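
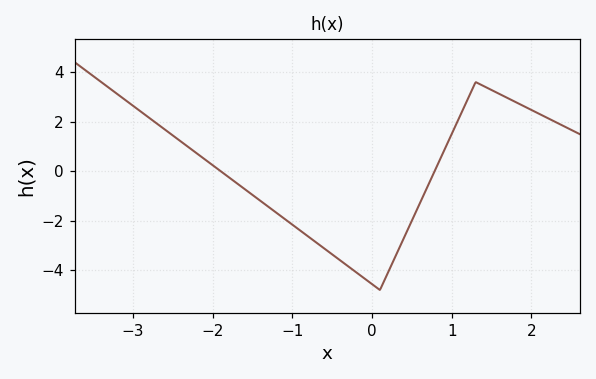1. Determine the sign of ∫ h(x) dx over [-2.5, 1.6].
negative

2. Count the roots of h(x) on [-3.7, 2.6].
2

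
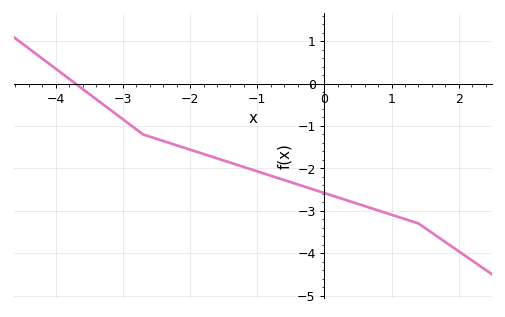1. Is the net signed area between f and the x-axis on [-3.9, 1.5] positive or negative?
negative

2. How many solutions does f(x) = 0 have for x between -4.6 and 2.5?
1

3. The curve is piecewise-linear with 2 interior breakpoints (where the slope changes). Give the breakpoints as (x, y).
(-2.7, -1.2); (1.4, -3.3)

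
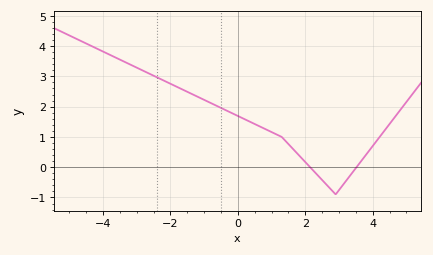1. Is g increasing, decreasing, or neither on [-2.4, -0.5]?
decreasing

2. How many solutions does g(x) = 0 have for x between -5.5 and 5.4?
2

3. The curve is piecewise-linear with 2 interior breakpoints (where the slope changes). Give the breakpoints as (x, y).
(1.3, 1); (2.9, -0.9)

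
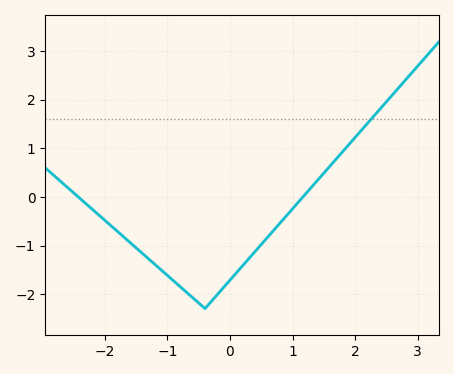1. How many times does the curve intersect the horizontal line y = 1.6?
1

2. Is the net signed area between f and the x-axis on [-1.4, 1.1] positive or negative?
negative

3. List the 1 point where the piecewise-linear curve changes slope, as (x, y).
(-0.4, -2.3)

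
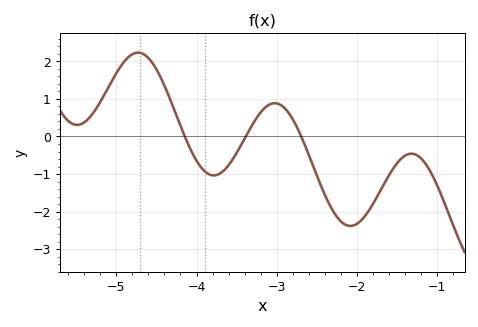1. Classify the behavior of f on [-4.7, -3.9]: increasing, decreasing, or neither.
decreasing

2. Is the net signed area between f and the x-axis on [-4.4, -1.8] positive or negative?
negative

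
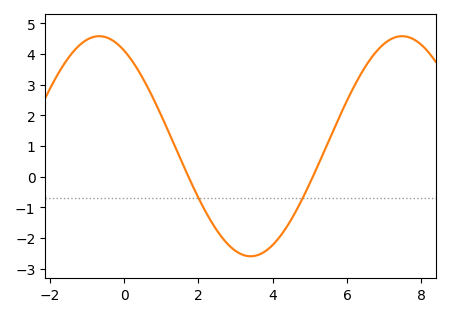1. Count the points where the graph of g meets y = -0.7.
2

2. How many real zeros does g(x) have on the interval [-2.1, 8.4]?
2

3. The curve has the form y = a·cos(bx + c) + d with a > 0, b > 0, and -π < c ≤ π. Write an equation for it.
y = 3.59cos(0.77x + 0.52) + 0.99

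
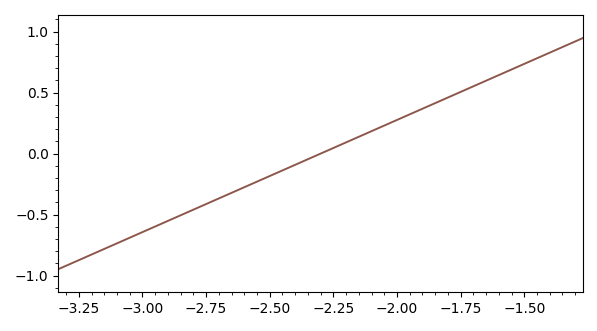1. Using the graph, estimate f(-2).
0.3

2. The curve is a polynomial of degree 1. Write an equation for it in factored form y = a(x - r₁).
y = 0.92(x + 2.3)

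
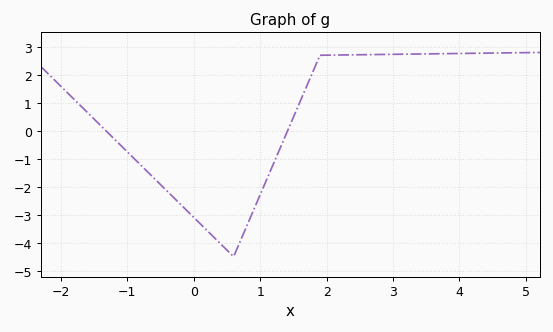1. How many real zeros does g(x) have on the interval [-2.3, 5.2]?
2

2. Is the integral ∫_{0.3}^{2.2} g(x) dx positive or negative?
negative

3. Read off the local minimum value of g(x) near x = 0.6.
-4.5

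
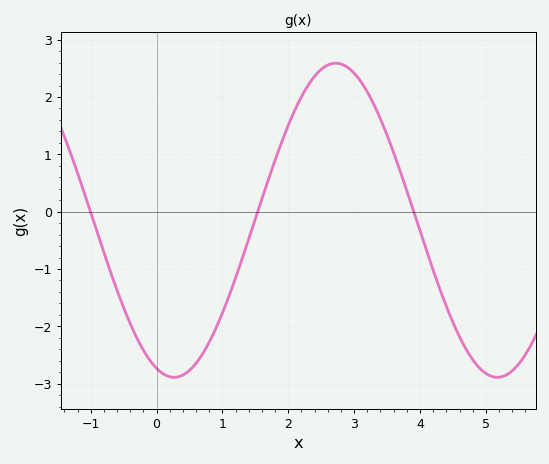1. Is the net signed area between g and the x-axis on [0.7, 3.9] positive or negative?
positive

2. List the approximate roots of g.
-1, 1.54, 3.9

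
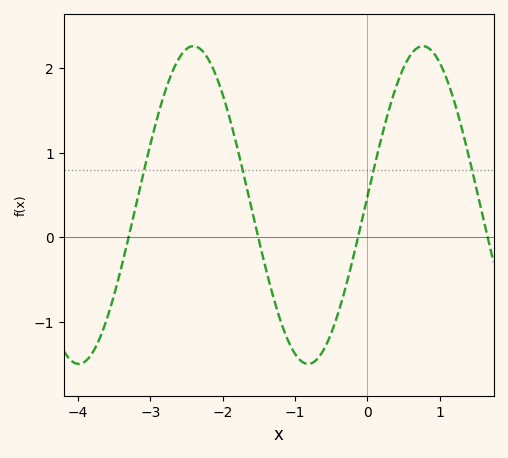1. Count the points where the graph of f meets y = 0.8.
4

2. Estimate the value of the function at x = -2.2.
2.1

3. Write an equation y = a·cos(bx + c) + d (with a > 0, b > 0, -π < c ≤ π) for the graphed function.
y = 1.88cos(2x - 1.5) + 0.38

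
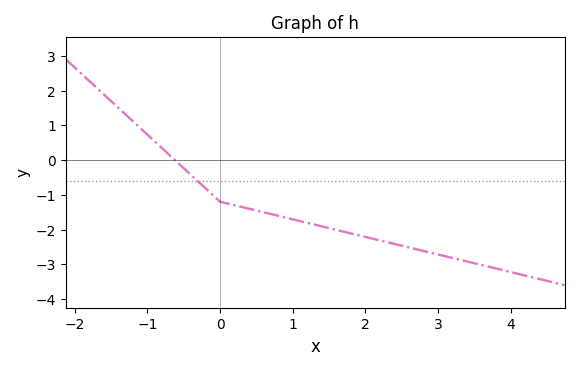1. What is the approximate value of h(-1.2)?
1.1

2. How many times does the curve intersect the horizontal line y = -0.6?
1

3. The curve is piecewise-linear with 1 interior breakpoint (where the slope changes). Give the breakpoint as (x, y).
(0, -1.2)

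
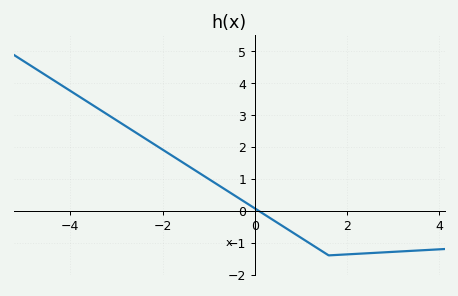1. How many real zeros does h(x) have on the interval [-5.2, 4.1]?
1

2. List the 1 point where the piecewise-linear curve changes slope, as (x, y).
(1.6, -1.4)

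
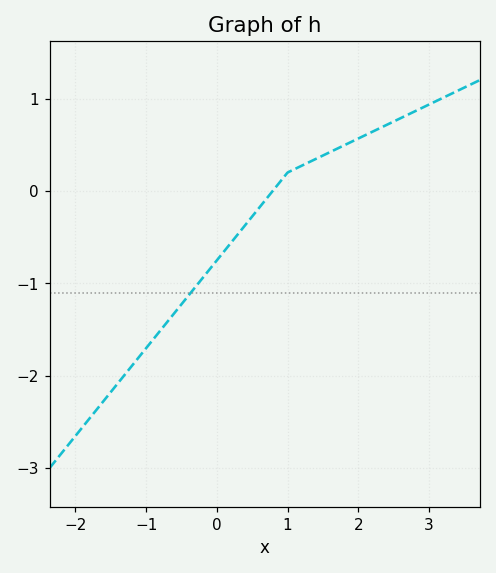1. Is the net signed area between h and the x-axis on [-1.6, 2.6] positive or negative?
negative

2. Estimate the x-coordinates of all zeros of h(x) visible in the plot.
0.8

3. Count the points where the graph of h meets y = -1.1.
1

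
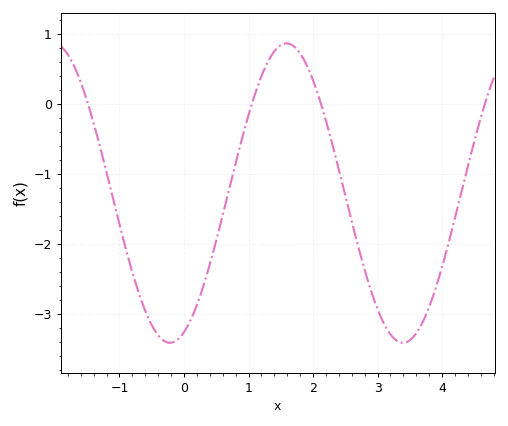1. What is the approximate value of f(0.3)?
-2.6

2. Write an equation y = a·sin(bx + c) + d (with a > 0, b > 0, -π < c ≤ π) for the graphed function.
y = 2.14sin(1.7x - 1.2) - 1.27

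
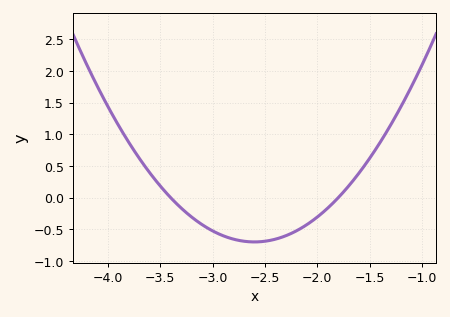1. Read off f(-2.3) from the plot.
-0.6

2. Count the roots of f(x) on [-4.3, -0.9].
2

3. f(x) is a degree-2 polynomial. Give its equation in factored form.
y = 1.09(x + 3.4)(x + 1.8)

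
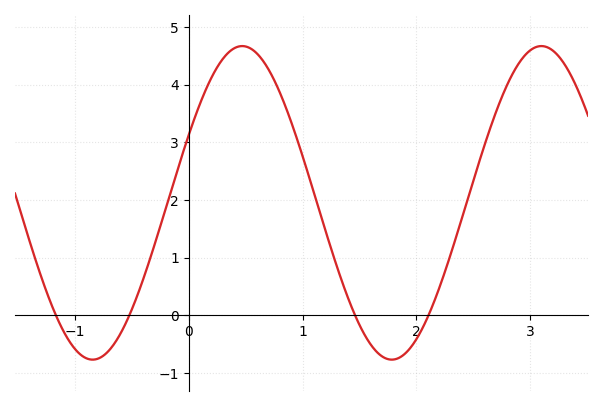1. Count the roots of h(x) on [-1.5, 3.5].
4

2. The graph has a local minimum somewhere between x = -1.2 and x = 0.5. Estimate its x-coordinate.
-0.845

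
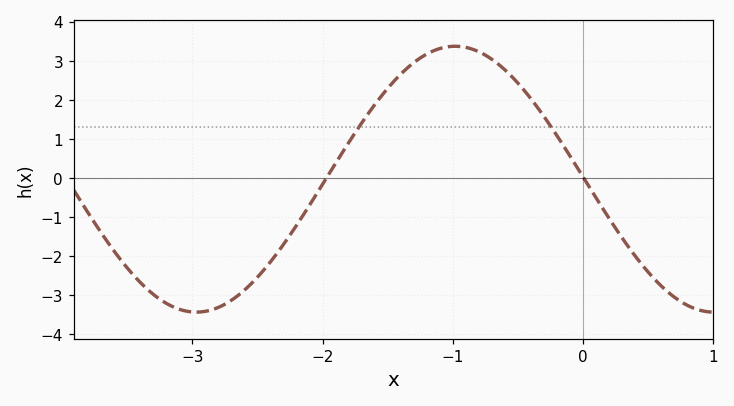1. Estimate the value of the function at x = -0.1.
0.572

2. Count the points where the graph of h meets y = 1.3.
2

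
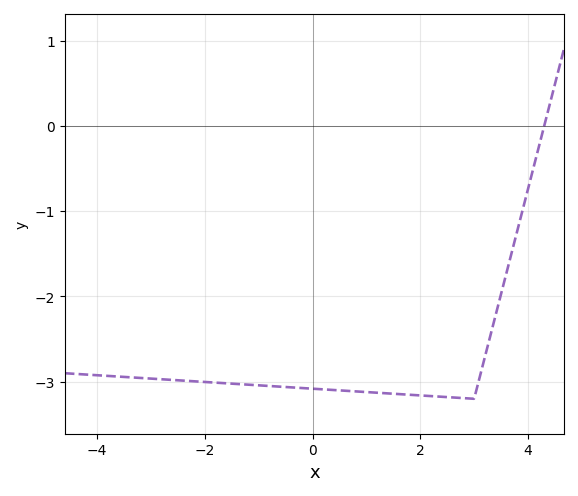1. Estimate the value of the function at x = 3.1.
-2.95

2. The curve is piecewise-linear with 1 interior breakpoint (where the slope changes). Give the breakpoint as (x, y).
(3, -3.2)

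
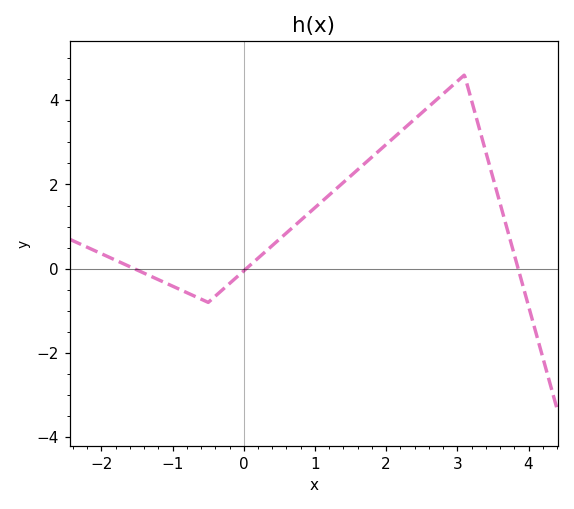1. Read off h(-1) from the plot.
-0.415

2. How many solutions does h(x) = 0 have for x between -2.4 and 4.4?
3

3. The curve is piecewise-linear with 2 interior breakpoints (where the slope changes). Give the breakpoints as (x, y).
(-0.5, -0.8); (3.1, 4.6)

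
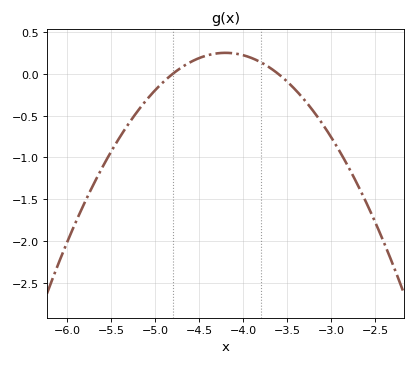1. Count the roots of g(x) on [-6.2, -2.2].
2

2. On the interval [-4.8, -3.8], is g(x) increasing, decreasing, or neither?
neither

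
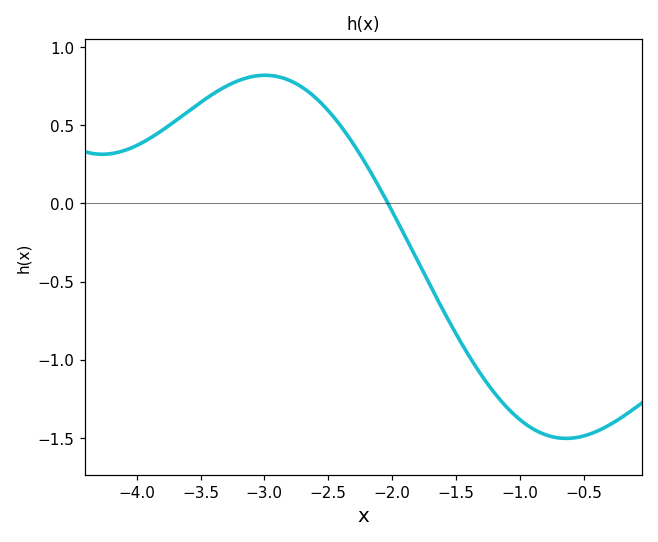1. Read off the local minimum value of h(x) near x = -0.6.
-1.5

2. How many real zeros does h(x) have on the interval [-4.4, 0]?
1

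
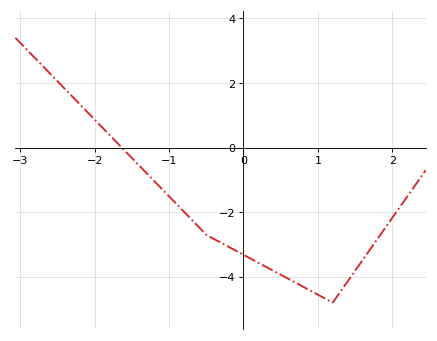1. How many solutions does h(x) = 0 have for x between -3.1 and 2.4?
1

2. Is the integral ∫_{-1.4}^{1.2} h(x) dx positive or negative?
negative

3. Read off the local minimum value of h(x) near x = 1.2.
-4.8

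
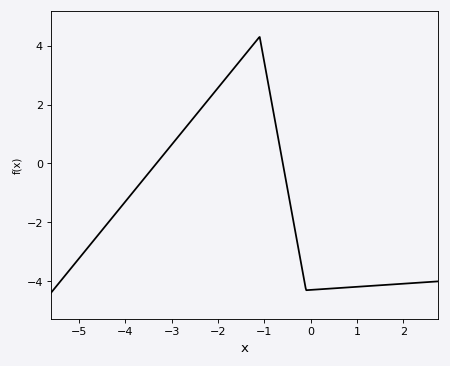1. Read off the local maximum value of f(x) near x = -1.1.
4.2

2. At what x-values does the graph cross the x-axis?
-3.4, -0.6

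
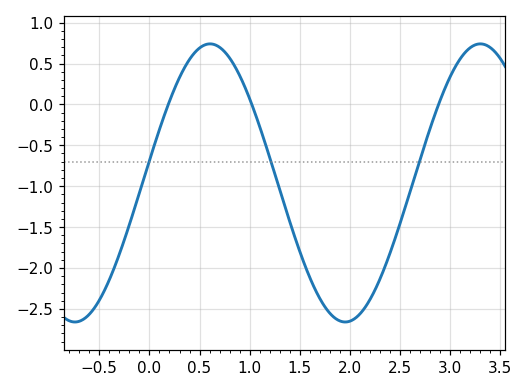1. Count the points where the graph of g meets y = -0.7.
3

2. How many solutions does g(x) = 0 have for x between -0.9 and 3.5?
3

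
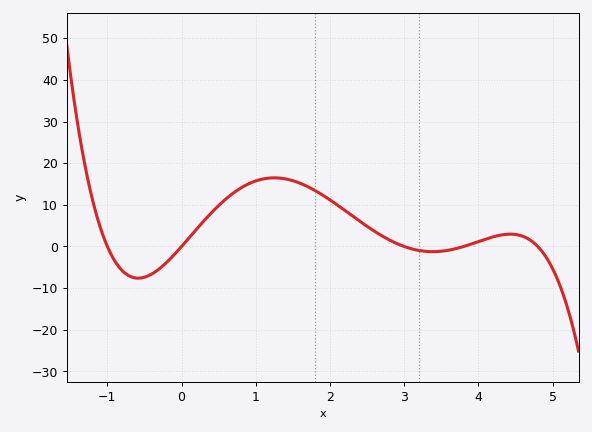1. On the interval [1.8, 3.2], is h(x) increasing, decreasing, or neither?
decreasing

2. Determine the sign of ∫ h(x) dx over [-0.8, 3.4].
positive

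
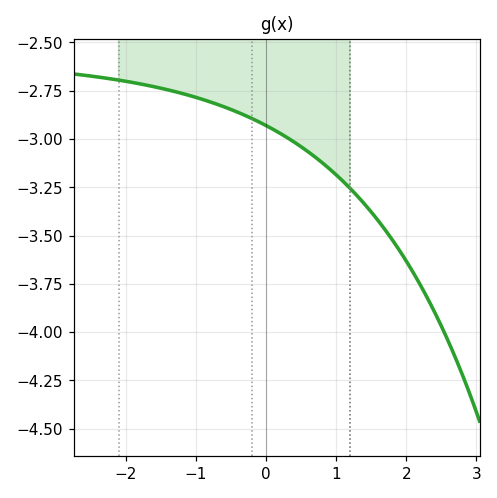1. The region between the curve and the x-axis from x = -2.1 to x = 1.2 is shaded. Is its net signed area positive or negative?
negative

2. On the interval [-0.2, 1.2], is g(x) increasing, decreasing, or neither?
decreasing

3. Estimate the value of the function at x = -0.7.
-2.8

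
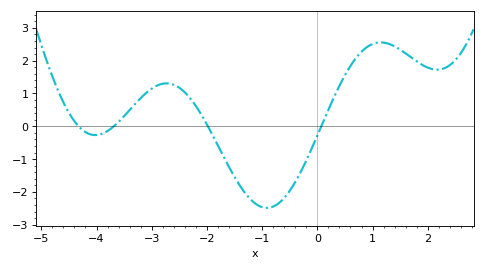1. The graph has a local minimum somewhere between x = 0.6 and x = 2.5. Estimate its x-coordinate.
2.2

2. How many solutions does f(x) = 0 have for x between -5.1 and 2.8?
4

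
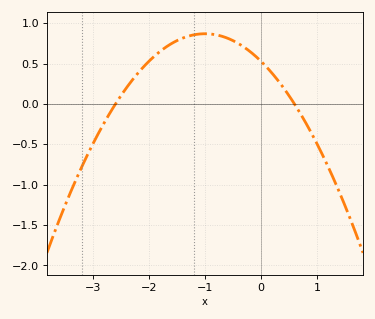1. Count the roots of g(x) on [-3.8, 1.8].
2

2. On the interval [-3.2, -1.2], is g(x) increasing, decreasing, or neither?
increasing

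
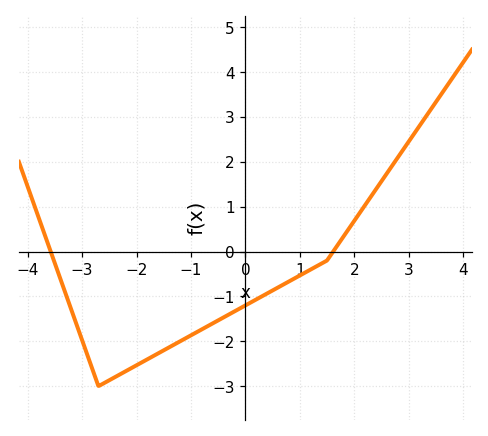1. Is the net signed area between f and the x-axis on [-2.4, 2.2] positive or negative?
negative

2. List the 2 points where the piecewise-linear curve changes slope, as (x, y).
(-2.7, -3); (1.5, -0.2)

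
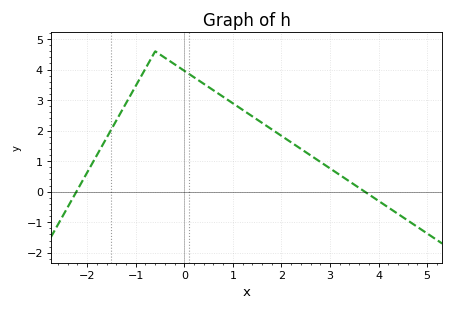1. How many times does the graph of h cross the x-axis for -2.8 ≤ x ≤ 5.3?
2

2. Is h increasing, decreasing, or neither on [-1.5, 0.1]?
neither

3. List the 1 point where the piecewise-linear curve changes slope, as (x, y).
(-0.6, 4.6)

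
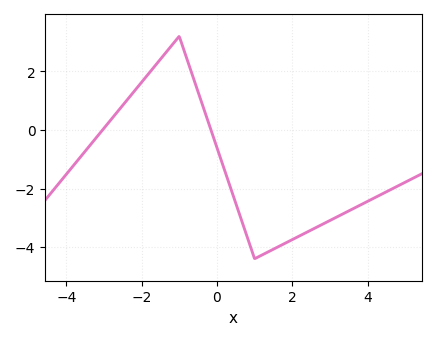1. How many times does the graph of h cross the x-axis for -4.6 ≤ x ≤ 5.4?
2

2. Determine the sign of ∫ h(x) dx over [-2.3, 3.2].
negative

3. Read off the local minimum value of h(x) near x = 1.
-4.4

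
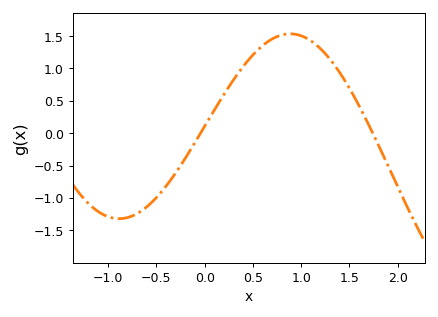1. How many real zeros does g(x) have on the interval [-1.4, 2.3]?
2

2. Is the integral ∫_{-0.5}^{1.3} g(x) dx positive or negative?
positive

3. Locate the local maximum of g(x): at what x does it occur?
0.887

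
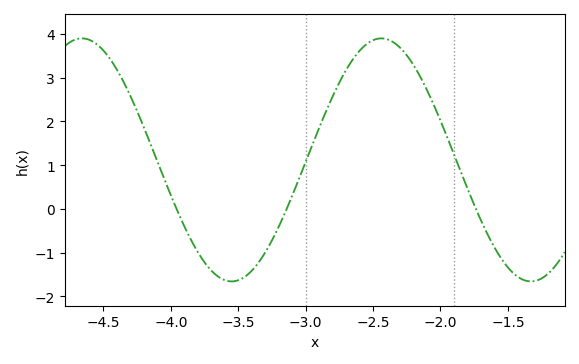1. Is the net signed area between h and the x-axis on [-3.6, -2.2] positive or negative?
positive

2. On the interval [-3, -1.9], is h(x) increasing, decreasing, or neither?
neither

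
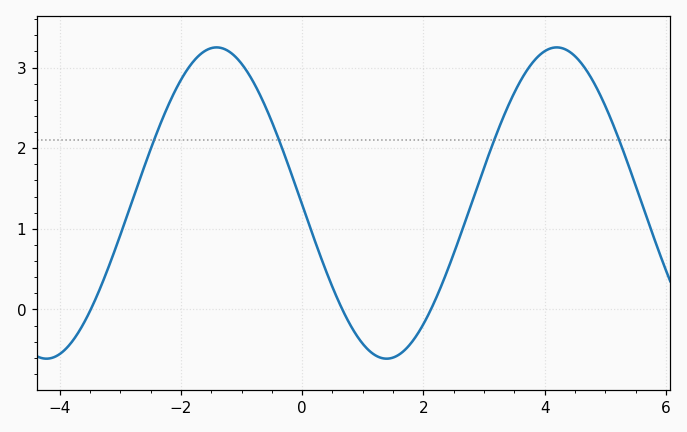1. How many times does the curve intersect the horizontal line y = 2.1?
4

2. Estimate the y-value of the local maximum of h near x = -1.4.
3.25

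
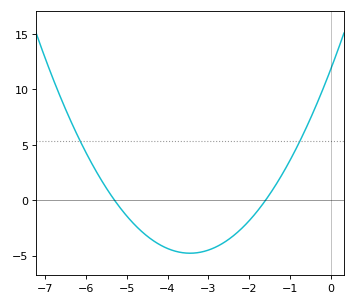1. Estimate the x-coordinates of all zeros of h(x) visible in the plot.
-5.3, -1.6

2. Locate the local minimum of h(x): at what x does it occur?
-3.45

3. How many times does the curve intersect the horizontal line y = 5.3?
2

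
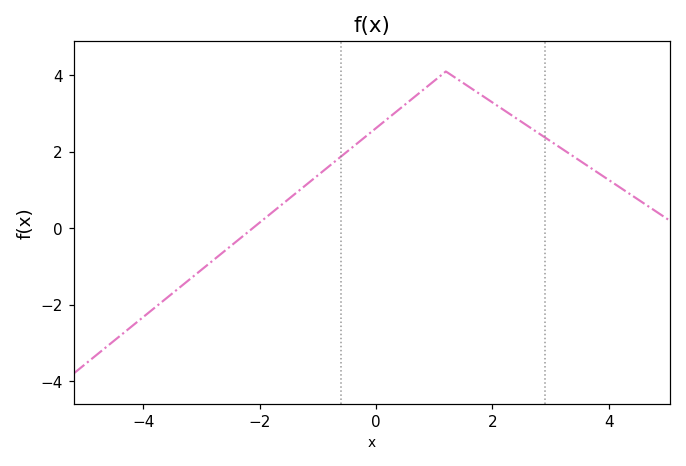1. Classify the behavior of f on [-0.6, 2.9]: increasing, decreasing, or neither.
neither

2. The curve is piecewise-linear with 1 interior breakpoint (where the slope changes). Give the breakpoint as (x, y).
(1.2, 4.1)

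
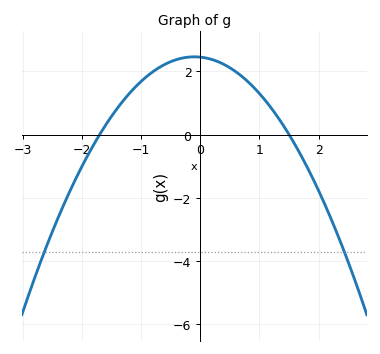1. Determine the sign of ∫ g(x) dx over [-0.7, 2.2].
positive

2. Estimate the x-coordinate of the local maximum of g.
-0.1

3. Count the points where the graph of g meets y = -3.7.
2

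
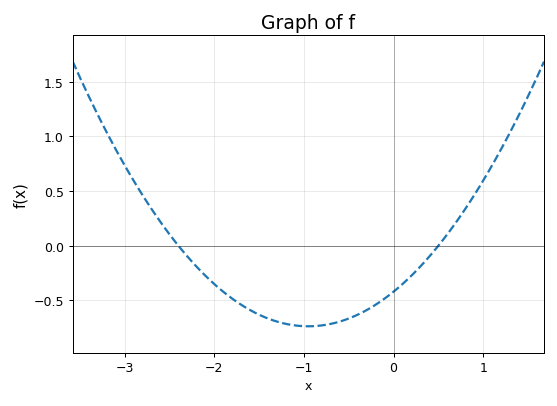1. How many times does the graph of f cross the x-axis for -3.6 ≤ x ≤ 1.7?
2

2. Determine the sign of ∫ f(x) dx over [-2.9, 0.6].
negative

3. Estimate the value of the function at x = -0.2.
-0.539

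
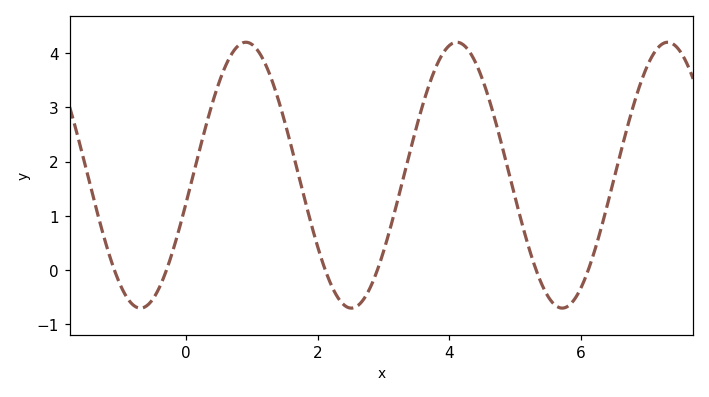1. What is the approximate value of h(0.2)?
2.2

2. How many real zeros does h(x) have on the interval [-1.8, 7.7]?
6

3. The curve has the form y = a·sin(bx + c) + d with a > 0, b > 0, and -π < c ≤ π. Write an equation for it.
y = 2.45sin(2x - 0.21) + 1.75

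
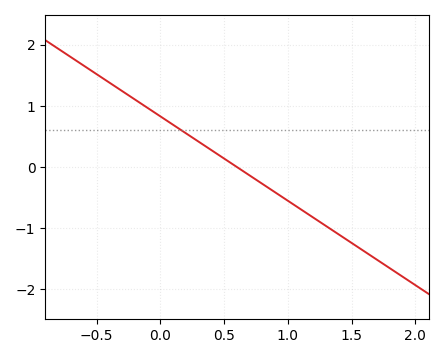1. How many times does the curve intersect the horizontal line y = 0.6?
1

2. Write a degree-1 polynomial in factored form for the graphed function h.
y = -1.38(x - 0.6)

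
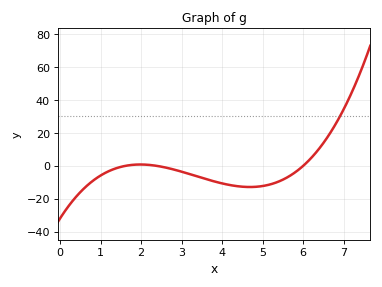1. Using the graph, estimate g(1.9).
0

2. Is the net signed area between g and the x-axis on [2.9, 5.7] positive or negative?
negative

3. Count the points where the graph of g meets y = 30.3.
1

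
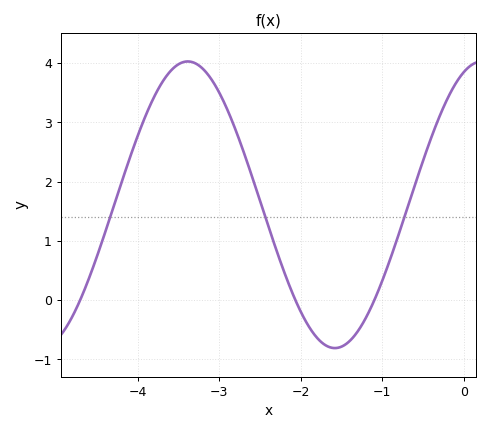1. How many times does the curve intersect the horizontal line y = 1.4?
3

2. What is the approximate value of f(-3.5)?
3.98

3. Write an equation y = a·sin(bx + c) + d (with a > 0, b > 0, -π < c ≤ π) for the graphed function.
y = 2.42sin(1.74x + 1.18) + 1.61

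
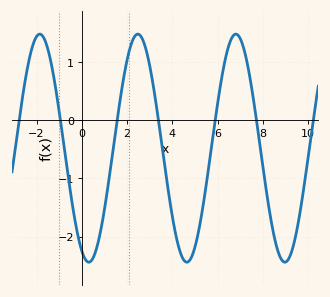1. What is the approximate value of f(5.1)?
-2.03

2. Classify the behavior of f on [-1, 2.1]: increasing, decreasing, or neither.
neither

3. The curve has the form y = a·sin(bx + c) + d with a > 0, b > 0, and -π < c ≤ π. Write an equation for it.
y = 1.96sin(1.45x - 2.02) - 0.48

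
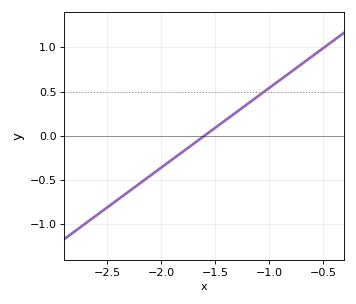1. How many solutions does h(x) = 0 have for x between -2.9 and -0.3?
1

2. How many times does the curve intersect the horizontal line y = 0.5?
1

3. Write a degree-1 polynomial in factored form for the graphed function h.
y = 0.9(x + 1.6)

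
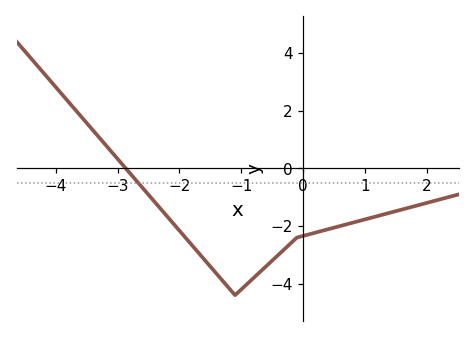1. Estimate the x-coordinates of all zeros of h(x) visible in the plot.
-2.87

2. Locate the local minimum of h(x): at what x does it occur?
-1.1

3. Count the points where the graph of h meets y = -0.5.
1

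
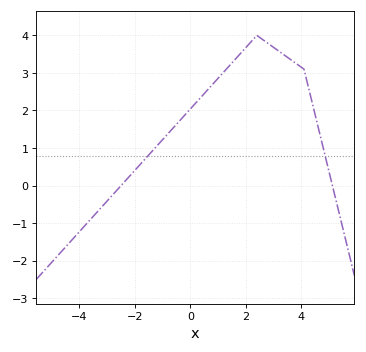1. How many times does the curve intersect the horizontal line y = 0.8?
2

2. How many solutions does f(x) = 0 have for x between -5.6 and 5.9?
2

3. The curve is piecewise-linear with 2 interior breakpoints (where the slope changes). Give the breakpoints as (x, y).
(2.4, 4); (4.1, 3.1)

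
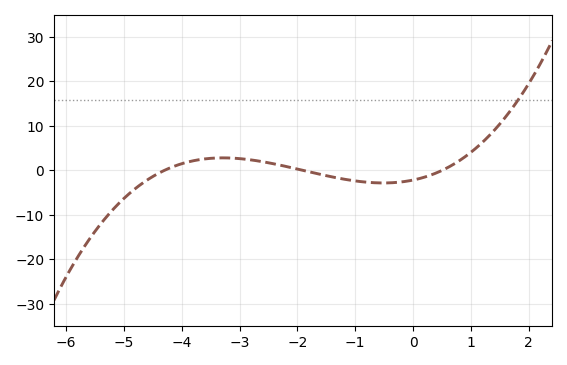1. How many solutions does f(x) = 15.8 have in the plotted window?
1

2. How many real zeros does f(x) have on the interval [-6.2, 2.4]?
3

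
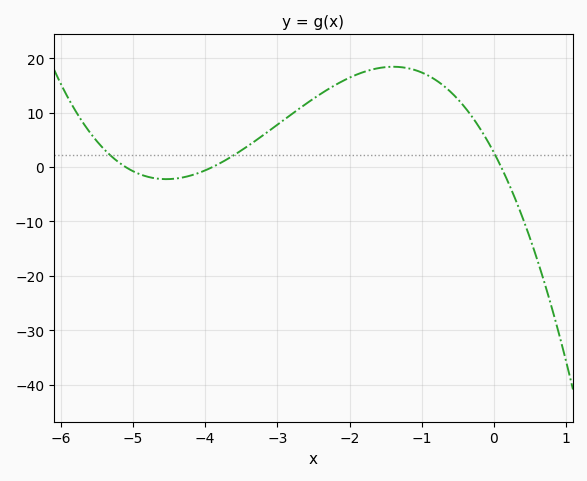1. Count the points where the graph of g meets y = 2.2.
3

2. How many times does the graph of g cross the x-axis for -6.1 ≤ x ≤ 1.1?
3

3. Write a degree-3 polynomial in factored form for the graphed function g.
y = -1.33(x + 5.1)(x + 3.9)(x - 0.1)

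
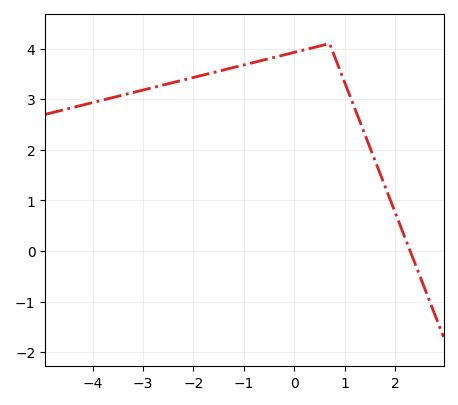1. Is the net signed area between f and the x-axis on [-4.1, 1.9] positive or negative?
positive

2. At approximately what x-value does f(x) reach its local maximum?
0.6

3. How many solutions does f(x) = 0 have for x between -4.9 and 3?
1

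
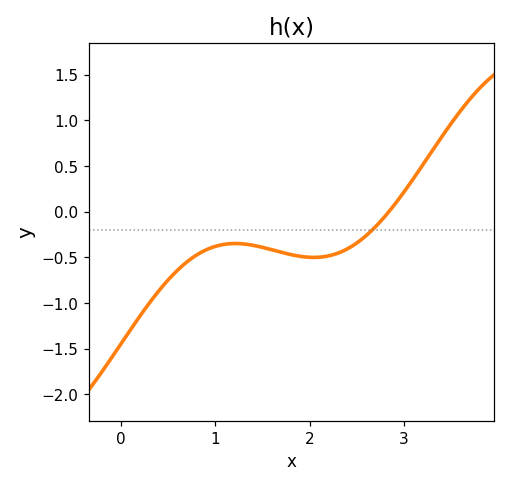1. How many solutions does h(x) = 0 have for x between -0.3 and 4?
1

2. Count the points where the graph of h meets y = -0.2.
1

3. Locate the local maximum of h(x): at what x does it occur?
1.21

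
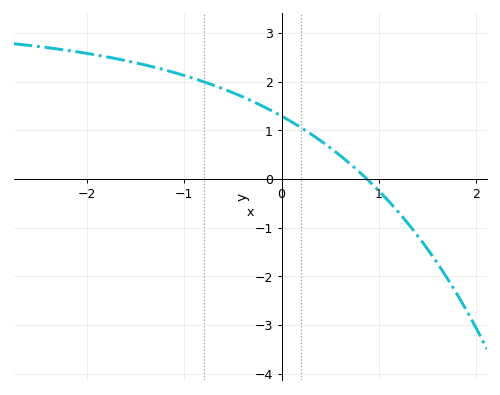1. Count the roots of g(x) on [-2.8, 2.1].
1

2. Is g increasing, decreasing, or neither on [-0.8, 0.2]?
decreasing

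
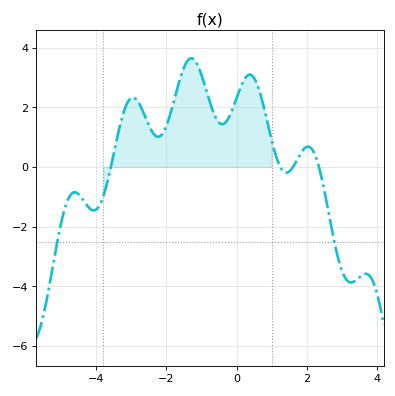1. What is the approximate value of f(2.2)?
0.502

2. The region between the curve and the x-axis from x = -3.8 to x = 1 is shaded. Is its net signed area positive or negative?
positive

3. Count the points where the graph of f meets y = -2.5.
2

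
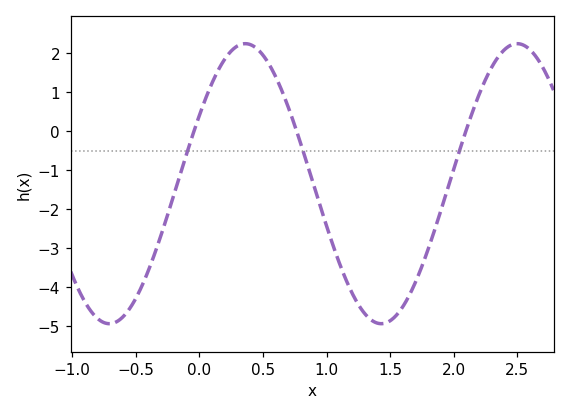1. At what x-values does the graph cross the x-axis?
-0.042, 0.764, 2.1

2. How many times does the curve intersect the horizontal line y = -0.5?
3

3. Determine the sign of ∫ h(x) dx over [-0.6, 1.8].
negative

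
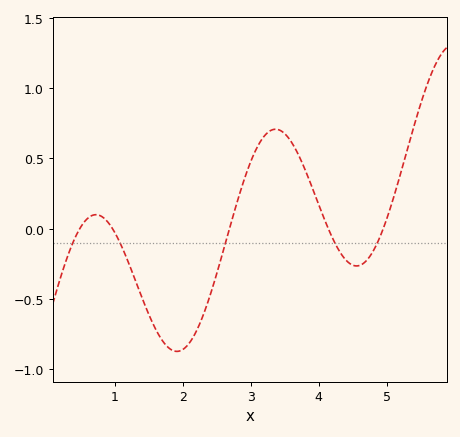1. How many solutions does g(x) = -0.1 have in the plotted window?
5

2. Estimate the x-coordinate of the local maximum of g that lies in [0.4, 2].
0.7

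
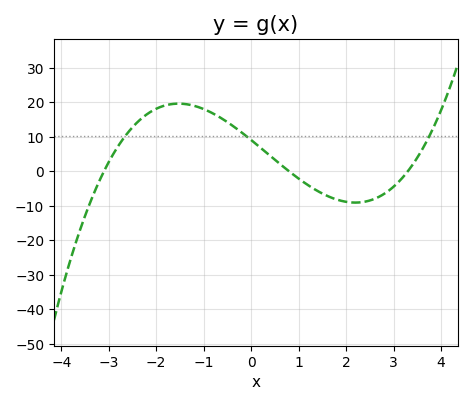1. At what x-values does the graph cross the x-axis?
-3.2, 0.8, 3.4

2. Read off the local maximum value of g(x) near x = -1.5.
20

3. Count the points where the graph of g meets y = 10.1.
3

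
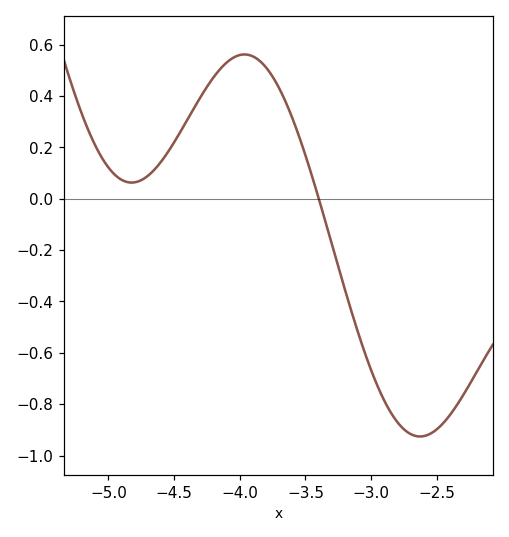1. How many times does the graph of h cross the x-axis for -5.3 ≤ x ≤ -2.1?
1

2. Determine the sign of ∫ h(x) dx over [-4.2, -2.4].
negative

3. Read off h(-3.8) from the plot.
0.511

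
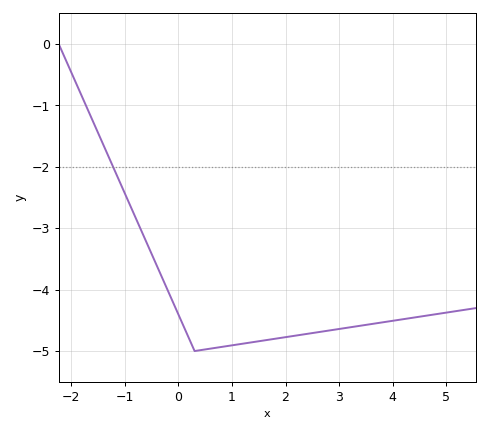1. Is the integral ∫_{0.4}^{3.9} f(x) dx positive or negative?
negative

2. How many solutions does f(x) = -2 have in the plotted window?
1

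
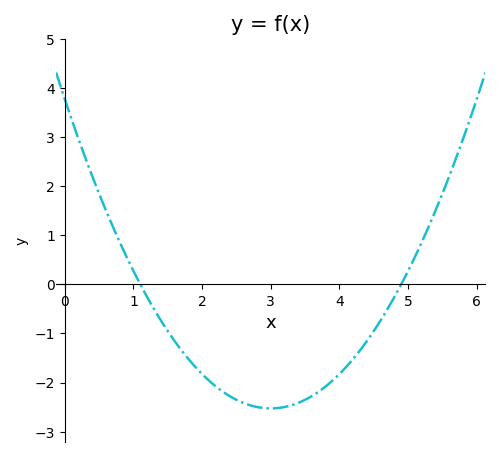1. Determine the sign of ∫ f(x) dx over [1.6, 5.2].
negative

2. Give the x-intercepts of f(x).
1.1, 4.9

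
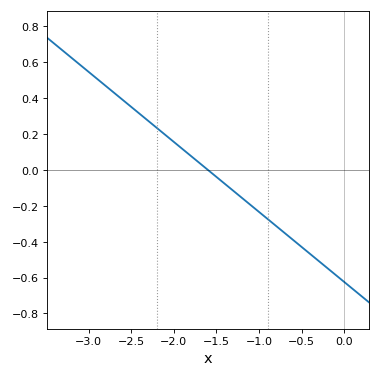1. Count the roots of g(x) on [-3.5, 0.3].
1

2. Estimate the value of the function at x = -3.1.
0.585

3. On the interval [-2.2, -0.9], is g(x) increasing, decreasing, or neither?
decreasing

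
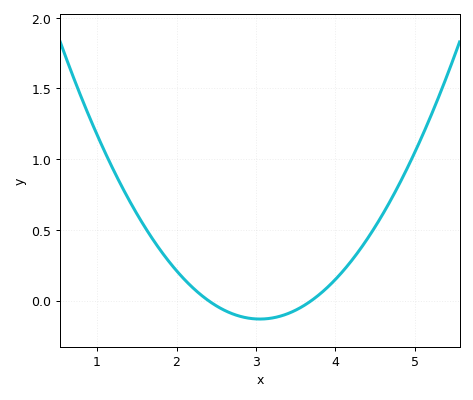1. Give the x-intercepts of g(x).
2.4, 3.7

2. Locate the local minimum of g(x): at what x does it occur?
3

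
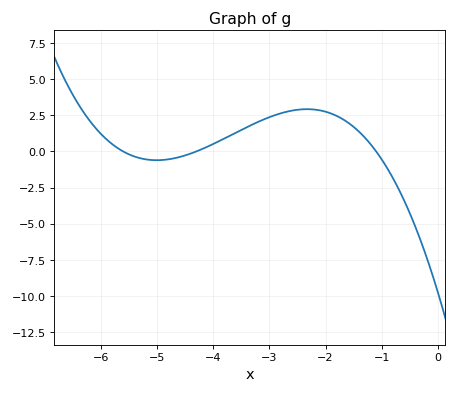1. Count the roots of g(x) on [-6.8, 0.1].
3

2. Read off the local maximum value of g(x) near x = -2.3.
3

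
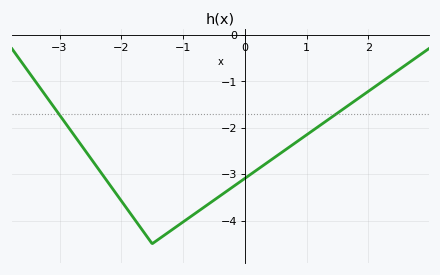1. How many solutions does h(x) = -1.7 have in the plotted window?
2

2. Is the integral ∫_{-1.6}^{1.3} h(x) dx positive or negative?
negative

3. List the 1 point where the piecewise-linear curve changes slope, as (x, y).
(-1.5, -4.5)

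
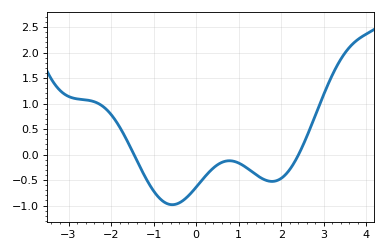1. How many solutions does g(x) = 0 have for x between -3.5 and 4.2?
2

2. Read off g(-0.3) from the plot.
-0.9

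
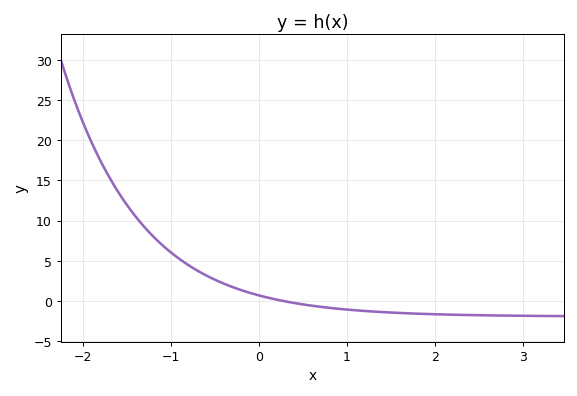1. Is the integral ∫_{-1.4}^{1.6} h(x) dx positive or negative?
positive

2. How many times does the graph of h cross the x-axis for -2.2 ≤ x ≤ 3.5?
1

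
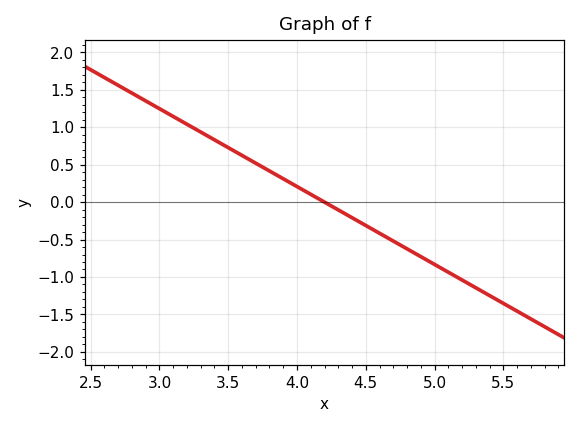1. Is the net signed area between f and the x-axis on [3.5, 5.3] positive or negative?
negative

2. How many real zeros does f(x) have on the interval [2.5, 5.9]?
1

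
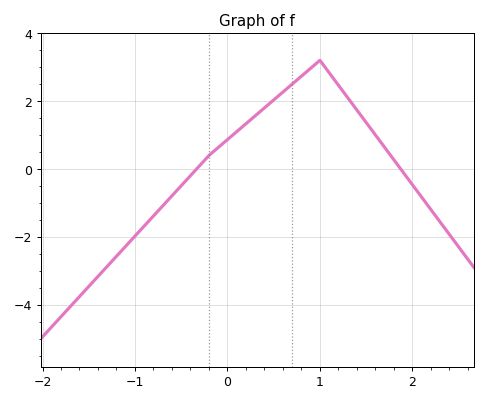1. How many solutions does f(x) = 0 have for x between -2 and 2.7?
2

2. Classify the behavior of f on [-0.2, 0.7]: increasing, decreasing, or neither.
increasing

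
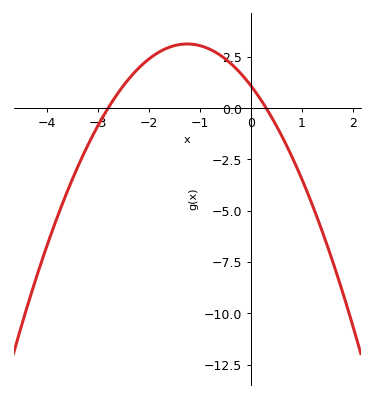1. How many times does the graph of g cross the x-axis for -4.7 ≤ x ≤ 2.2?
2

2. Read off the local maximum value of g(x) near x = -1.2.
3.2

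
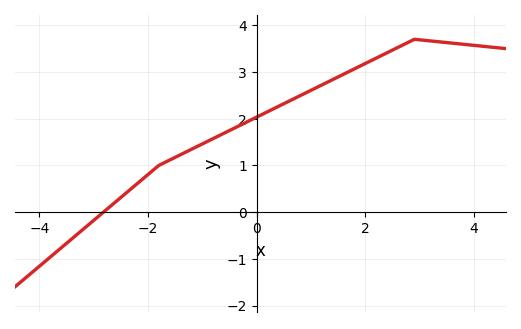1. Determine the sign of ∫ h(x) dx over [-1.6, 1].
positive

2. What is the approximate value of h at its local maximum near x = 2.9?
3.7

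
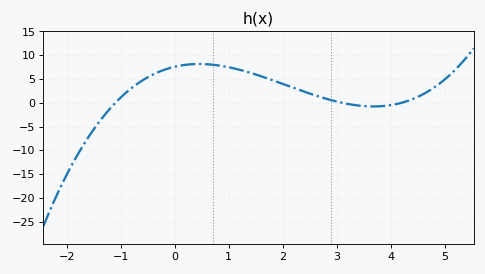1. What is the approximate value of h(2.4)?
2.34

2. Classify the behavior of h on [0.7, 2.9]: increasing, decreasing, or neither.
decreasing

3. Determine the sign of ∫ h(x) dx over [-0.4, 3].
positive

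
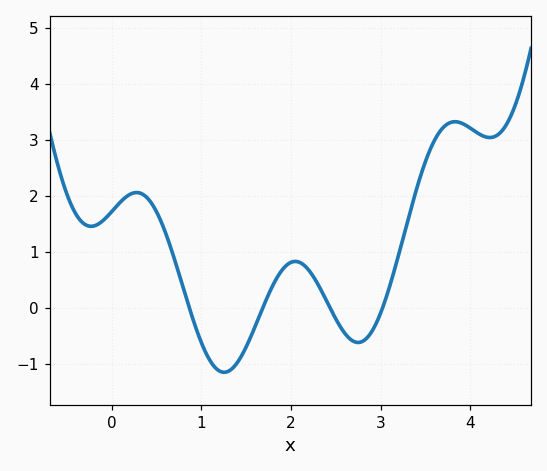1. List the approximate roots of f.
0.9, 1.7, 2.4, 3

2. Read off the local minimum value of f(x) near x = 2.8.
-0.6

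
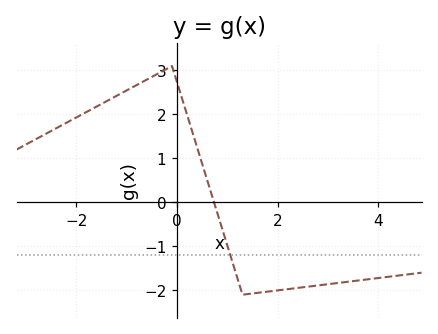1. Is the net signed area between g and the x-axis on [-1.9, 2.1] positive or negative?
positive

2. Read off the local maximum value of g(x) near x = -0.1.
3.1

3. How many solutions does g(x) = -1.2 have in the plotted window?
1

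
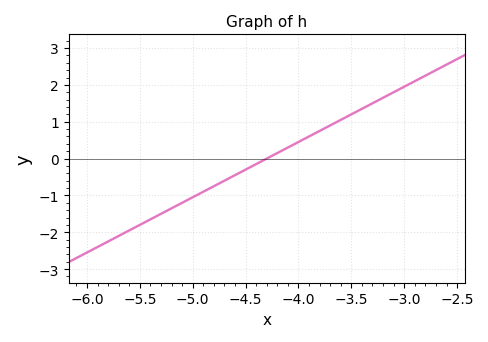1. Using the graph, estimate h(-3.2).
1.6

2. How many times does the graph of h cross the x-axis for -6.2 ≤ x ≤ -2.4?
1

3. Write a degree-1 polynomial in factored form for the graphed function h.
y = 1.5(x + 4.3)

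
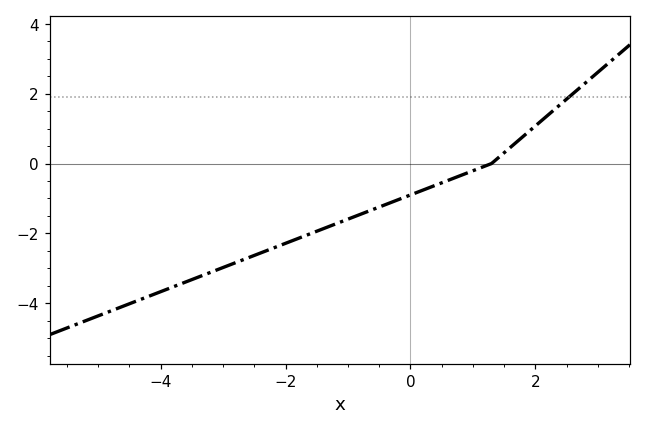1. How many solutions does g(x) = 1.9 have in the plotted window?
1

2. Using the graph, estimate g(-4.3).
-3.88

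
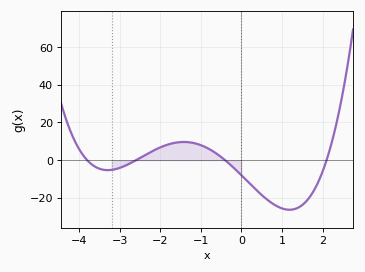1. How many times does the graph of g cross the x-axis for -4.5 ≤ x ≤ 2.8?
4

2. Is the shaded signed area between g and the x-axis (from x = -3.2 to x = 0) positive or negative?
positive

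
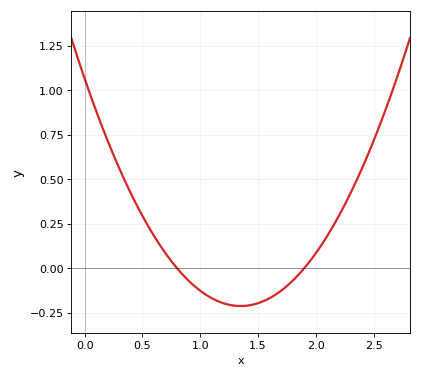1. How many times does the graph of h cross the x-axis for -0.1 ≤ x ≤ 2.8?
2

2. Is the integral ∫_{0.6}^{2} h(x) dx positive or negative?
negative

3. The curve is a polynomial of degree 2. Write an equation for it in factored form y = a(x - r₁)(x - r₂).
y = 0.7(x - 0.8)(x - 1.9)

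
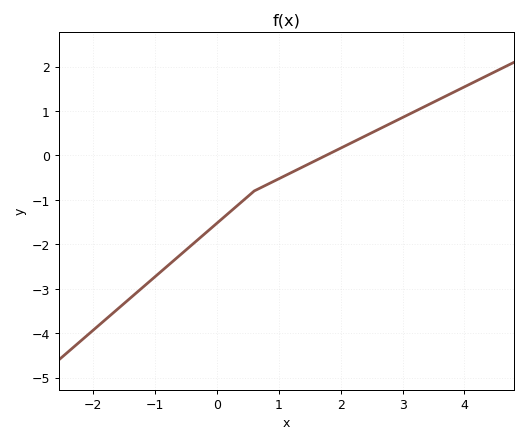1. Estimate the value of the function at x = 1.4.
-0.249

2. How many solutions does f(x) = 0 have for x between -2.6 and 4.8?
1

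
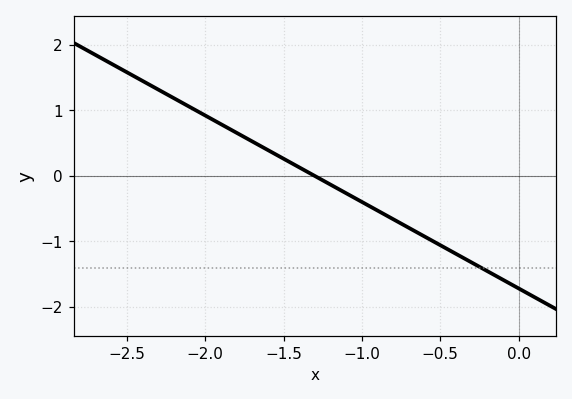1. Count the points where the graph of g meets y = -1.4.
1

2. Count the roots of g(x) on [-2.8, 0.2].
1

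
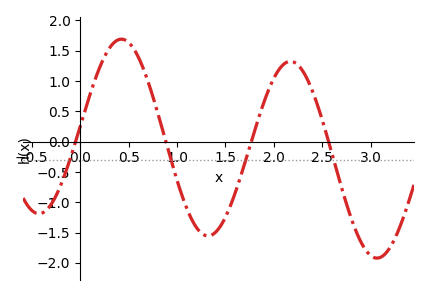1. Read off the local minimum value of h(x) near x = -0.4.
-1.2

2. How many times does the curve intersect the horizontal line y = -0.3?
4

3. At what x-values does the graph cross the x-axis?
0, 0.9, 1.8, 2.6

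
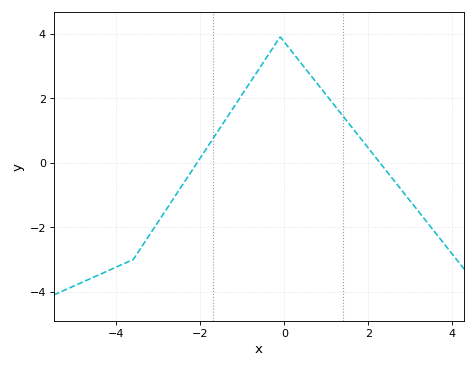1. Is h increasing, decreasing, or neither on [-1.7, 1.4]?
neither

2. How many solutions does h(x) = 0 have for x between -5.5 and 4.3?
2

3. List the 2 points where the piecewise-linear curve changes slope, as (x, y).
(-3.6, -3); (-0.1, 3.9)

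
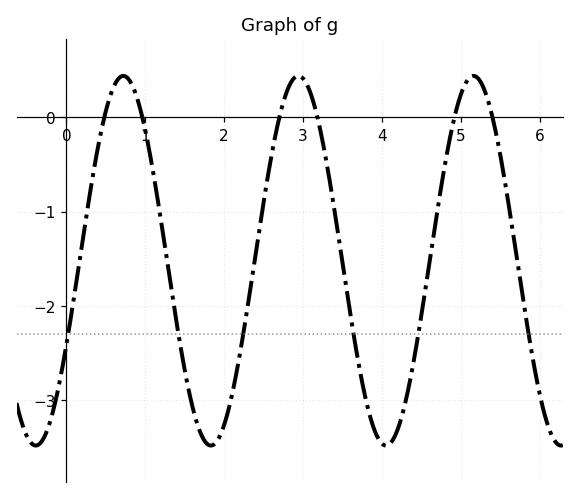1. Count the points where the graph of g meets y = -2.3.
6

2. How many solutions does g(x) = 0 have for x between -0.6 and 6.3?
6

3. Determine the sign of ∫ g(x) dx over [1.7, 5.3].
negative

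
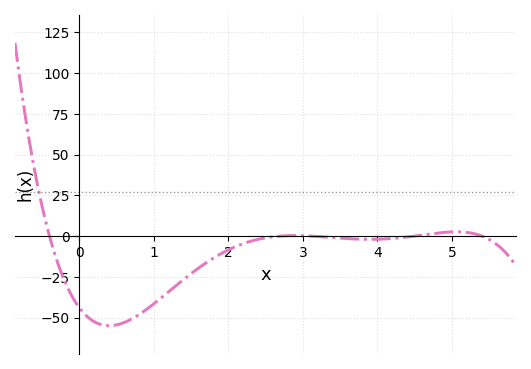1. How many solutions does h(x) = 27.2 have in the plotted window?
1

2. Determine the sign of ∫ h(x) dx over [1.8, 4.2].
negative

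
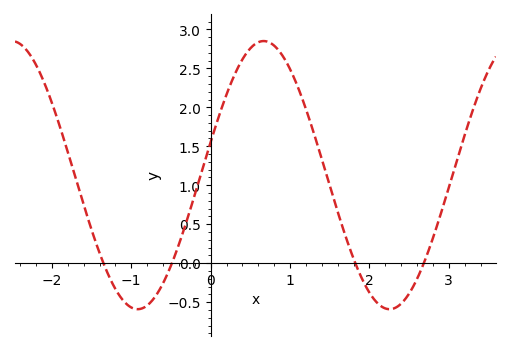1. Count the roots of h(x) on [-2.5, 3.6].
4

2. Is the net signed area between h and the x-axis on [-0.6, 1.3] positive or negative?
positive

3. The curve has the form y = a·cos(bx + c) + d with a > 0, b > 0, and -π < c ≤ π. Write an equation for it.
y = 1.72cos(2x - 1.3) + 1.13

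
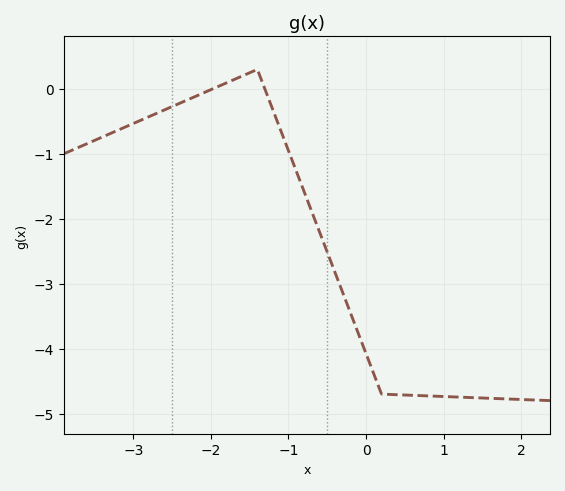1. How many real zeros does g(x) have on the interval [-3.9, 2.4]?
2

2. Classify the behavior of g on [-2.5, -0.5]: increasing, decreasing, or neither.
neither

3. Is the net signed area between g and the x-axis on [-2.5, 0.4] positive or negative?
negative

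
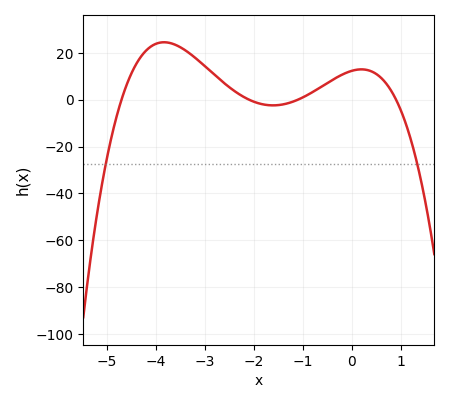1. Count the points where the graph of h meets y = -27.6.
2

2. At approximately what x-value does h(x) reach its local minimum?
-1.6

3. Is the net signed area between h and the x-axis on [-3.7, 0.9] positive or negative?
positive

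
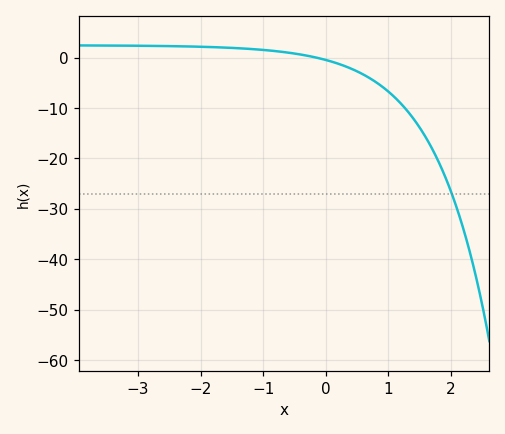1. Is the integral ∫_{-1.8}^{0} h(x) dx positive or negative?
positive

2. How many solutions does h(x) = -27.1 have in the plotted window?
1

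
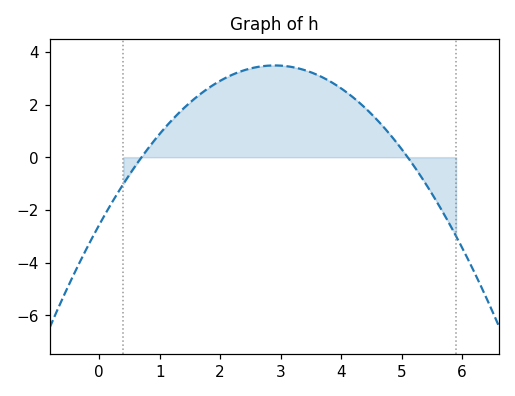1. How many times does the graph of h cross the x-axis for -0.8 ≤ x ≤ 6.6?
2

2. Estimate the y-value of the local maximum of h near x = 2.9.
3.48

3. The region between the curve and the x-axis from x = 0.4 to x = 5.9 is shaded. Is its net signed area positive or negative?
positive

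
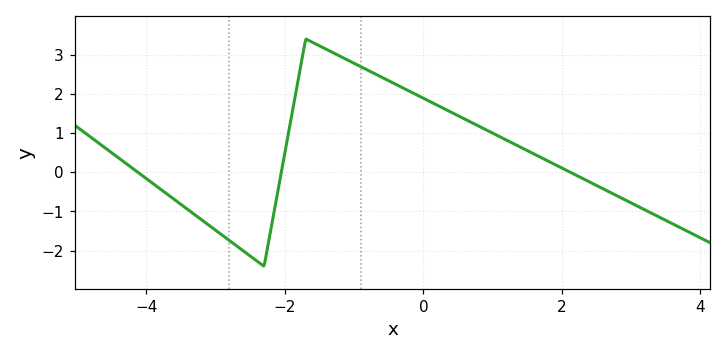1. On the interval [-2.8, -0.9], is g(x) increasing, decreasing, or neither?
neither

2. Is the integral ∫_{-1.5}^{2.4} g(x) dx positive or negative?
positive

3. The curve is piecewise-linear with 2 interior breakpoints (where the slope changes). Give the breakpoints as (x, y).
(-2.3, -2.4); (-1.7, 3.4)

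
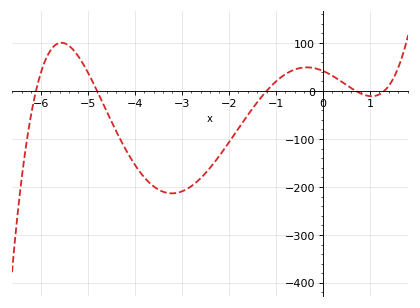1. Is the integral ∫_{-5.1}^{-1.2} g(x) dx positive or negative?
negative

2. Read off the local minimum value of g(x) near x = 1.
-10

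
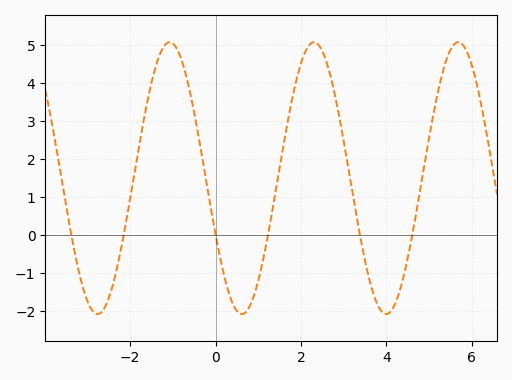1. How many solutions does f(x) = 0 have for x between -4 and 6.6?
6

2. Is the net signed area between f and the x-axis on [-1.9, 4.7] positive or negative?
positive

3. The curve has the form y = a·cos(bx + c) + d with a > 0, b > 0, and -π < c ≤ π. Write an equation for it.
y = 3.58cos(1.86x + 2) + 1.5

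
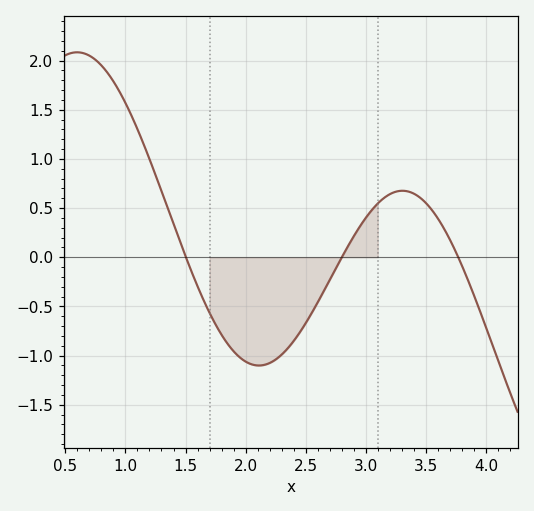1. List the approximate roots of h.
1.5, 2.8, 3.77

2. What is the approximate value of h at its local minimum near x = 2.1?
-1.1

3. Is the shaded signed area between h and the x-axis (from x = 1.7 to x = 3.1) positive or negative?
negative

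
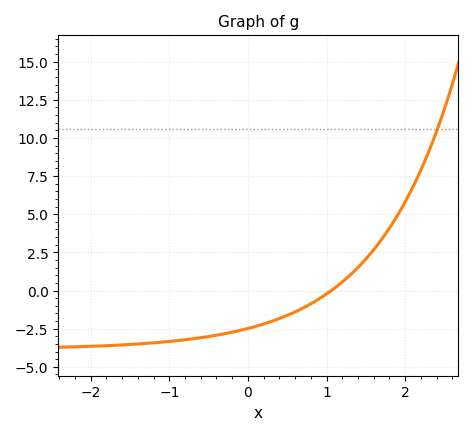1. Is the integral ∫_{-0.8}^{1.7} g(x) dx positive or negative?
negative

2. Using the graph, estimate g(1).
-0.226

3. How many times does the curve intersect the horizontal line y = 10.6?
1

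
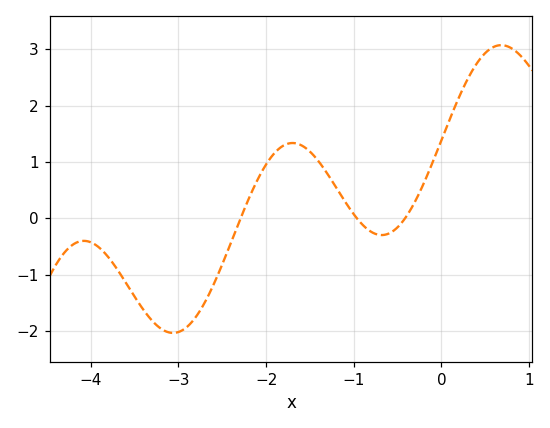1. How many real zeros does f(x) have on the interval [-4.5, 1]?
3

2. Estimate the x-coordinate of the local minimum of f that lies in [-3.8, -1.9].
-3.1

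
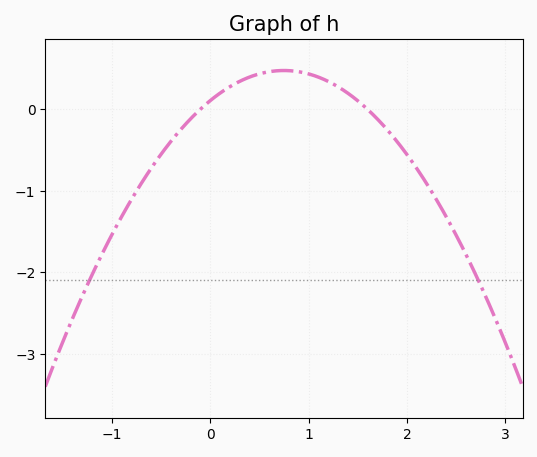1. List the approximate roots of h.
-0.1, 1.6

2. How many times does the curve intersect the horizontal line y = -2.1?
2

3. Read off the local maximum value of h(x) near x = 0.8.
0.5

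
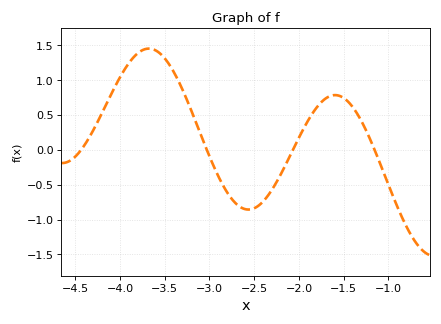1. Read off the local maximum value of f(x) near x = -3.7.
1.45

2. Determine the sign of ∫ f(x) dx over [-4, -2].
positive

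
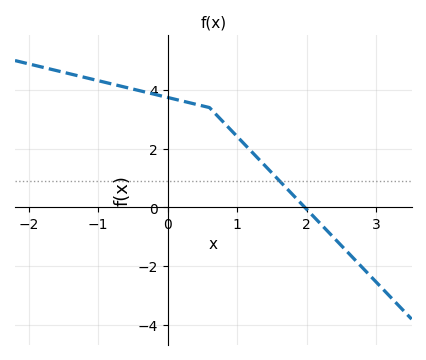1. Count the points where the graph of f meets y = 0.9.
1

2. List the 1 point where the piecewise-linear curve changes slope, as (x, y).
(0.6, 3.4)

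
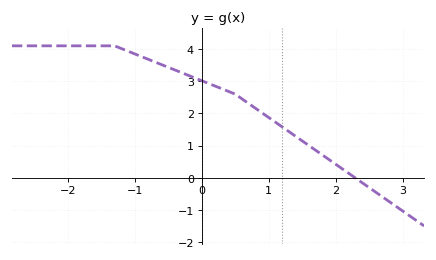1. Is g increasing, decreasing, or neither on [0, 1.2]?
decreasing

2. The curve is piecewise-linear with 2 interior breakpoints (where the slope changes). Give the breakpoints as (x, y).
(-1.3, 4.1); (0.5, 2.6)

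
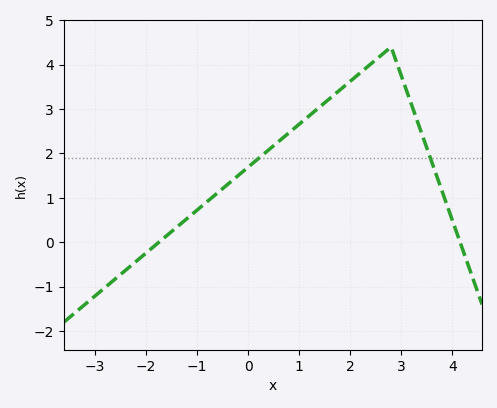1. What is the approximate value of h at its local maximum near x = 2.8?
4.4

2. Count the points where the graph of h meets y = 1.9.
2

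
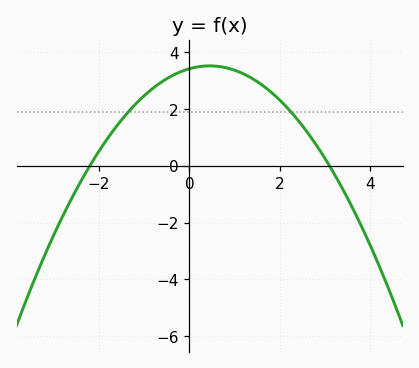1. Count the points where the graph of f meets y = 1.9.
2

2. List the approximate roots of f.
-2.2, 3.1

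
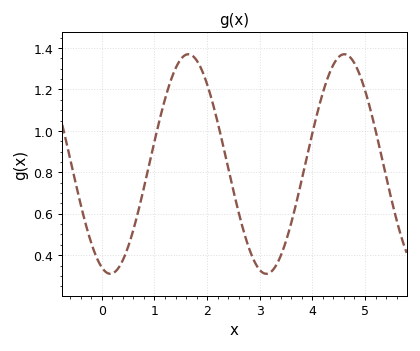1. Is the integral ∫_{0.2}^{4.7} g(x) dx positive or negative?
positive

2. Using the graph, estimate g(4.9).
1.27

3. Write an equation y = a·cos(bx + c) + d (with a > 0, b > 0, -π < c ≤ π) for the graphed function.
y = 0.53cos(2.12x + 2.8) + 0.84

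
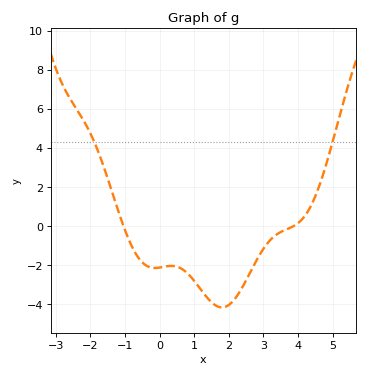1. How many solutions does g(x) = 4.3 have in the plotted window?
2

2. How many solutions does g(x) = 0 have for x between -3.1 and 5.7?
2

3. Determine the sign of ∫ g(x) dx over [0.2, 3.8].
negative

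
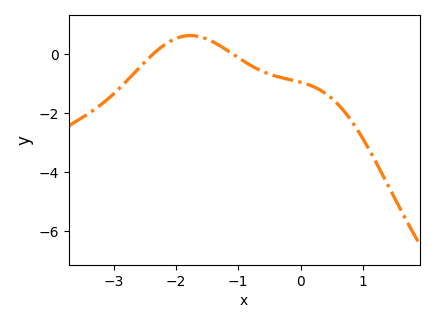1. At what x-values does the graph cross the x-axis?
-2.4, -1.1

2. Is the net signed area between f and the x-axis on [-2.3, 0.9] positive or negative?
negative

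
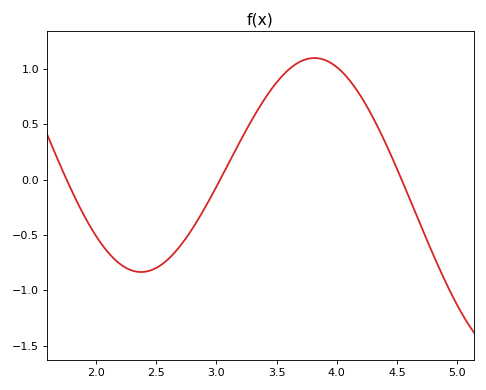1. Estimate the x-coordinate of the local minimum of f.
2.4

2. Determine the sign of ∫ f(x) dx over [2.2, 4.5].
positive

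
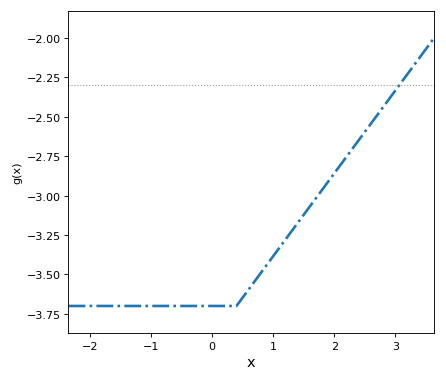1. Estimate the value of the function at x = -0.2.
-3.7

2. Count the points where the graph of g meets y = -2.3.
1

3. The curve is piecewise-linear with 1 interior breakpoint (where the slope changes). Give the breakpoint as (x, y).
(0.4, -3.7)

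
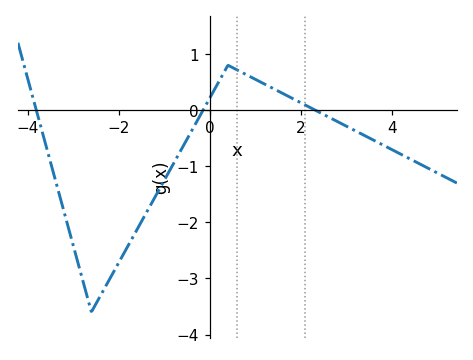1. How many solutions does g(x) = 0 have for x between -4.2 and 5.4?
3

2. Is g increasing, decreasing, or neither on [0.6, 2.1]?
decreasing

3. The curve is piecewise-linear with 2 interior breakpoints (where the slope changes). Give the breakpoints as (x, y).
(-2.6, -3.6); (0.4, 0.8)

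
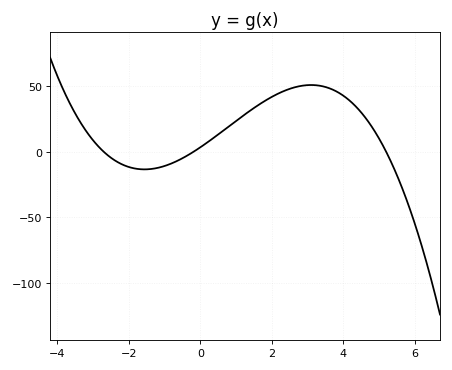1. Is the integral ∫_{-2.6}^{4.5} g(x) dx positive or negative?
positive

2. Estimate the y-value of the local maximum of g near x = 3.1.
51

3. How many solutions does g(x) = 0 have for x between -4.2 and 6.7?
3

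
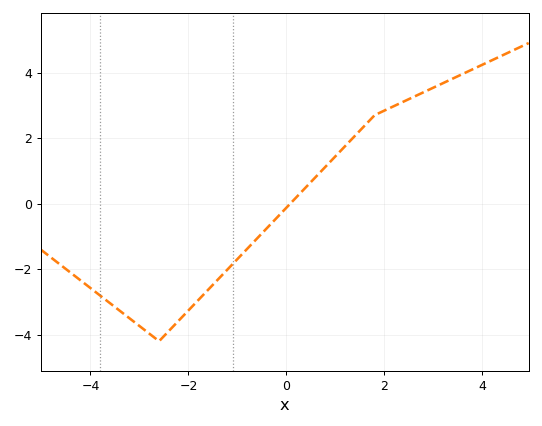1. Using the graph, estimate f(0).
-0.2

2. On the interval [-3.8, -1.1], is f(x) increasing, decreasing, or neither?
neither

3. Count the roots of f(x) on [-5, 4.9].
1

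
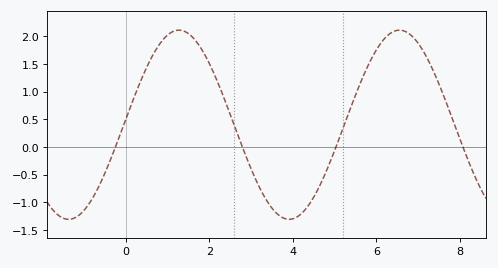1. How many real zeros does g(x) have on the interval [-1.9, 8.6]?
4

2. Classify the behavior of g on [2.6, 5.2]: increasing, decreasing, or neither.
neither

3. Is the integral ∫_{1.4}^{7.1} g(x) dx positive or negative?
positive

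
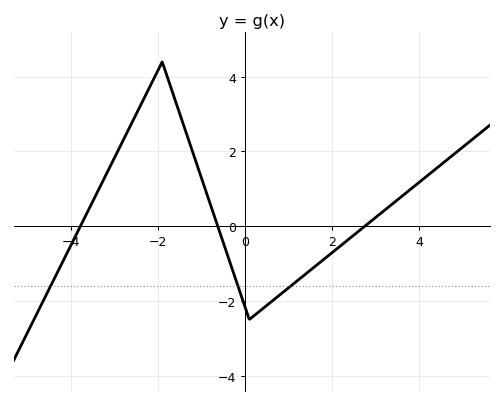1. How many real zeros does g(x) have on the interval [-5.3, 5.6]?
3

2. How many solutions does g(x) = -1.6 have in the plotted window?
3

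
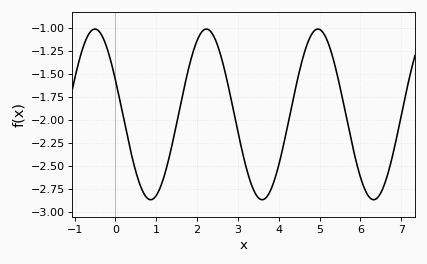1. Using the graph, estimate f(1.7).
-1.62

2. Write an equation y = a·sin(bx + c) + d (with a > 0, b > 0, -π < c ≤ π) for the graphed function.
y = 0.93sin(2.3x + 2.73) - 1.94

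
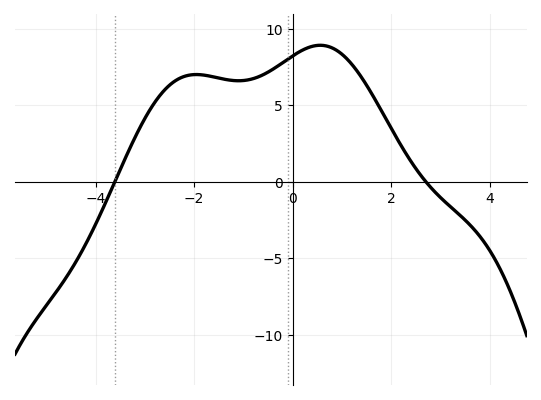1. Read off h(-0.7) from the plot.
7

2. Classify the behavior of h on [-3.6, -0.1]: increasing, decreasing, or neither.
neither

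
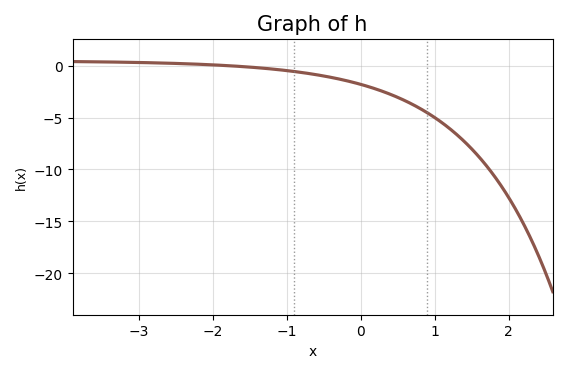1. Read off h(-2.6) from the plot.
0.24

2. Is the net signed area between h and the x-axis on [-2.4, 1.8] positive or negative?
negative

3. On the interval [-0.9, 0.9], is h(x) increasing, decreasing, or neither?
decreasing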